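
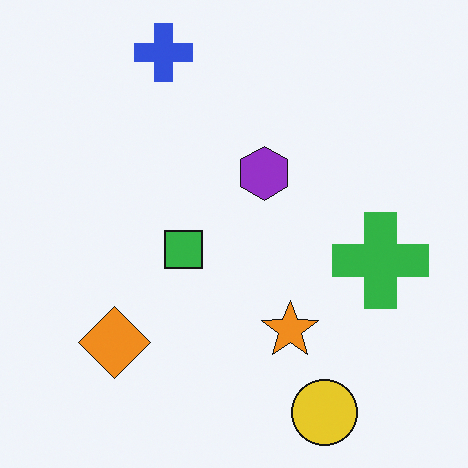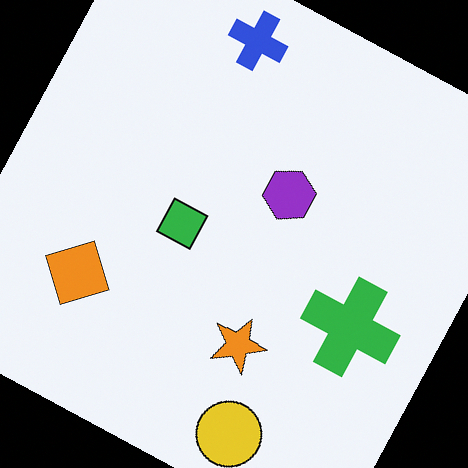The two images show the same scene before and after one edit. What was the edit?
It was rotated clockwise by a moderate amount.

Every shape is tilted by the same angle and the image corners show triangular fill wedges — a whole-image rotation by a non-right angle.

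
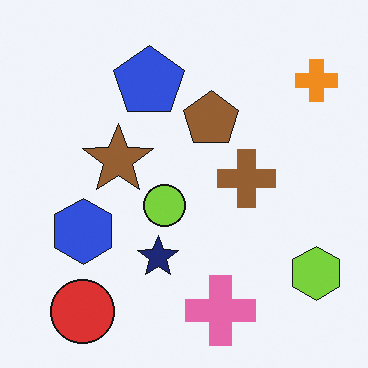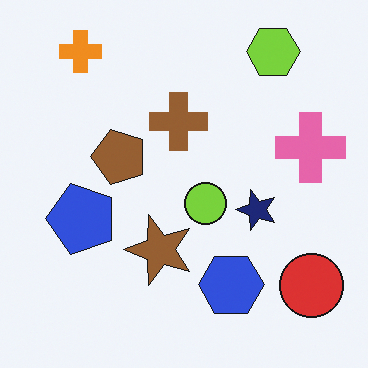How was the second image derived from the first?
The image was rotated 90° counter-clockwise.

The orange cross sits in the top-right of the first image and the top-left of the second — consistent with a whole-image 90° counter-clockwise rotation.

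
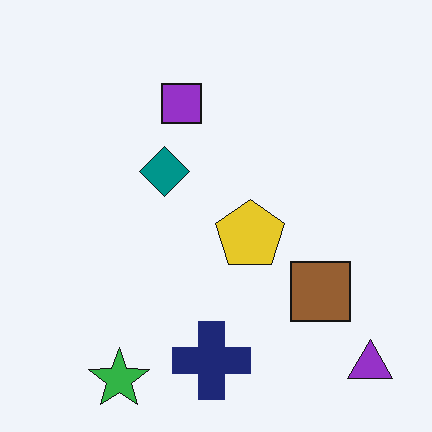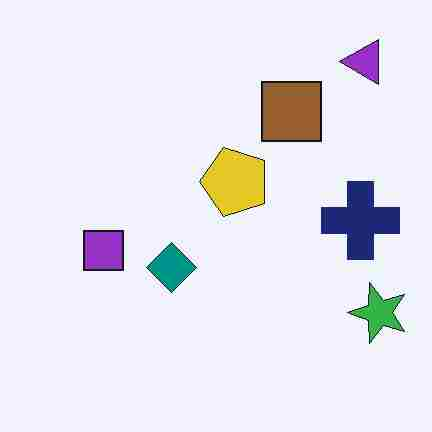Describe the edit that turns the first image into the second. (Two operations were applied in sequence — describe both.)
The image was rotated 90° counter-clockwise, then heavily JPEG-compressed with obvious blocking artifacts.

The purple triangle sits in the bottom-right of the first image and the top-right of the second — consistent with a whole-image 90° counter-clockwise rotation. Blocky 8×8 compression artifacts appear around shape edges and the flat background shows ringing — characteristic JPEG degradation.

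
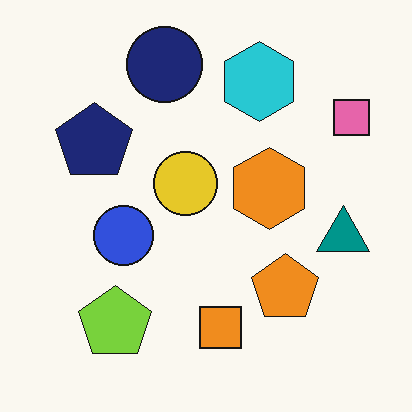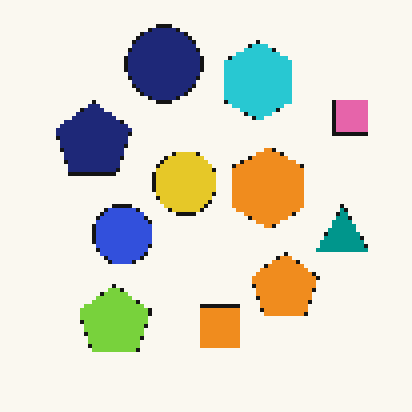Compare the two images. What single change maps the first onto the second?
It was lightly pixelated (a mild mosaic effect).

Shapes are reduced to large square blocks; fine edges and outlines are lost — a downscale-then-upscale (mosaic) effect.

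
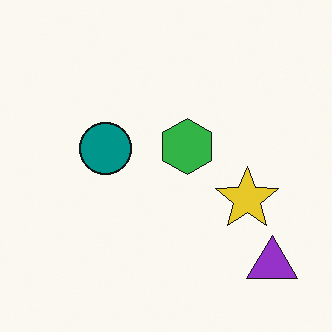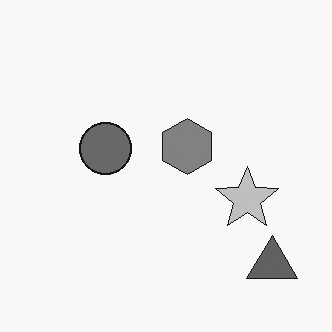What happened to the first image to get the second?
Converted to grayscale.

All color is removed — every shape is now a shade of grey.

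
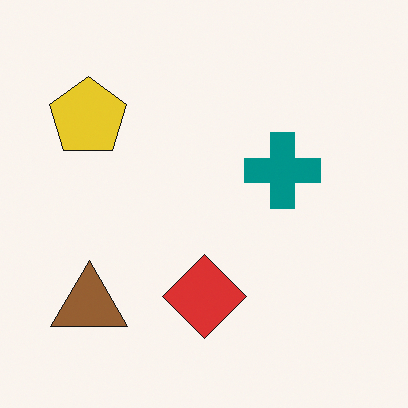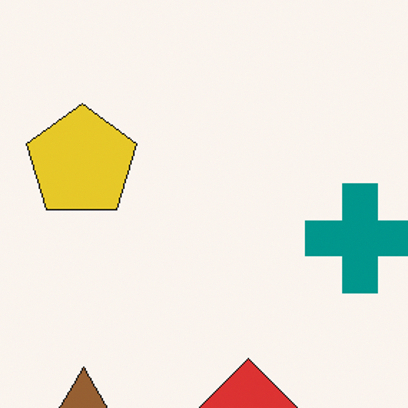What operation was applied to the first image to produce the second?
This is the original image cropped slightly and scaled back up.

The visible shapes are larger and the field of view is narrower; shapes near the original edges may be partly or wholly outside the frame — a crop-and-rescale.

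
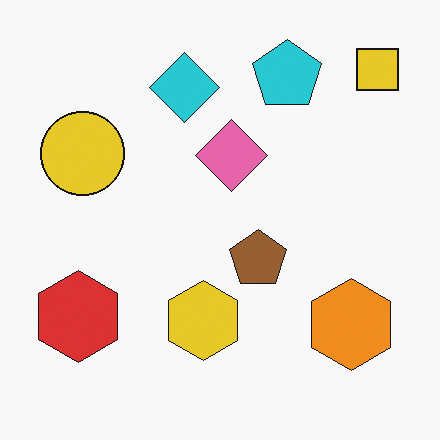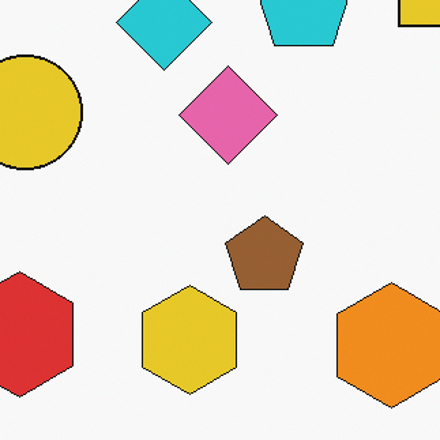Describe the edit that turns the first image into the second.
It was cropped slightly and scaled back up.

The visible shapes are larger and the field of view is narrower; shapes near the original edges may be partly or wholly outside the frame — a crop-and-rescale.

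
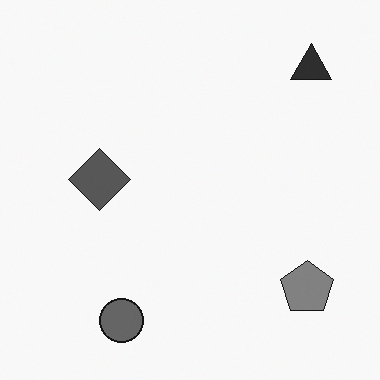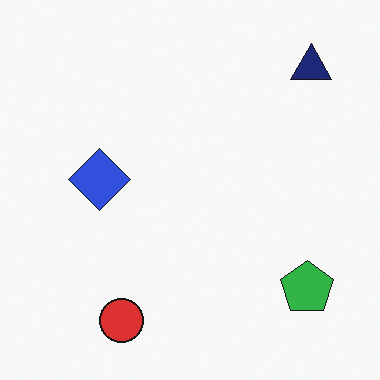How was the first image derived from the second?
This is the original image converted to grayscale.

All color is removed — every shape is now a shade of grey.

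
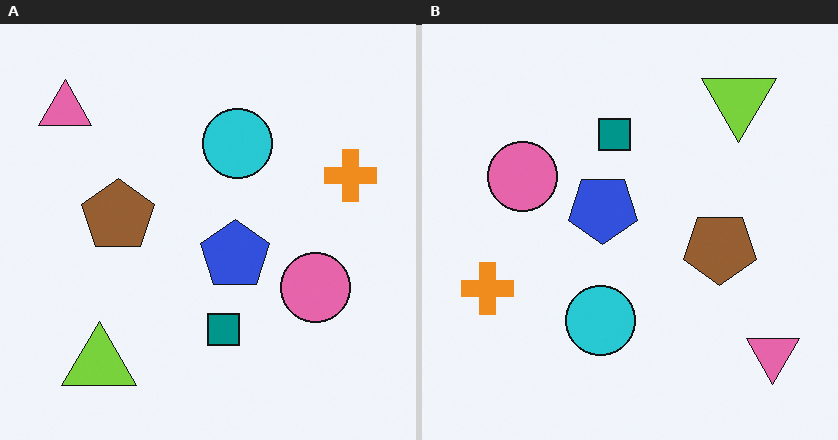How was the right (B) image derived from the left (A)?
This is the original image rotated 180°.

The pink triangle sits in the top-left of the left (A) image and the bottom-right of the right (B) — consistent with a whole-image 180° rotation.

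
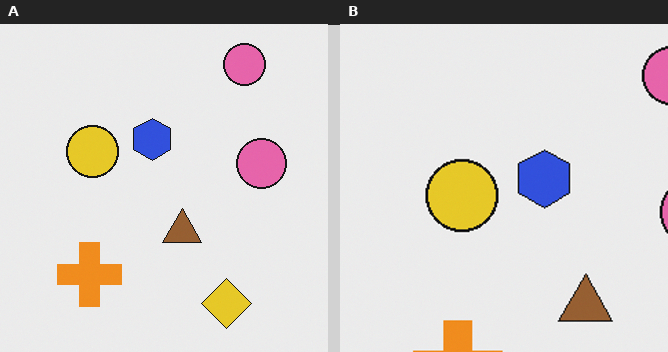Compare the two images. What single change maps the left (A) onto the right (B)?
The image was cropped slightly and scaled back up.

The visible shapes are larger and the field of view is narrower; shapes near the original edges may be partly or wholly outside the frame — a crop-and-rescale.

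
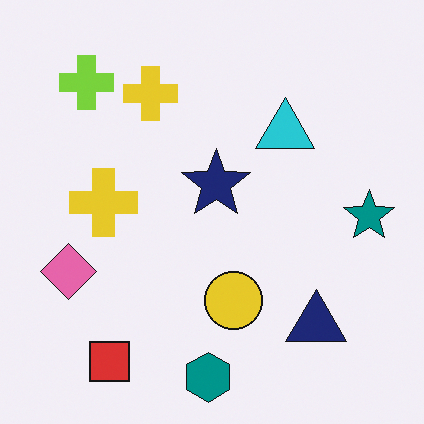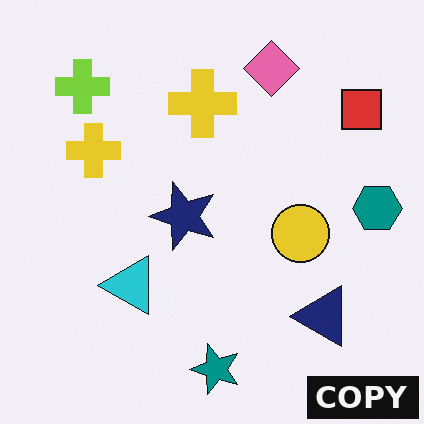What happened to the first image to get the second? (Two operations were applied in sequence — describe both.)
The second image is the first transposed (reflected across the top-left ↔ bottom-right diagonal), then watermarked with the text "COPY" in the lower-right corner.

Shapes have swapped their row and column positions — what was in the top-right is now in the bottom-left — a diagonal reflection. A dark label reading "COPY" appears in the lower-right corner.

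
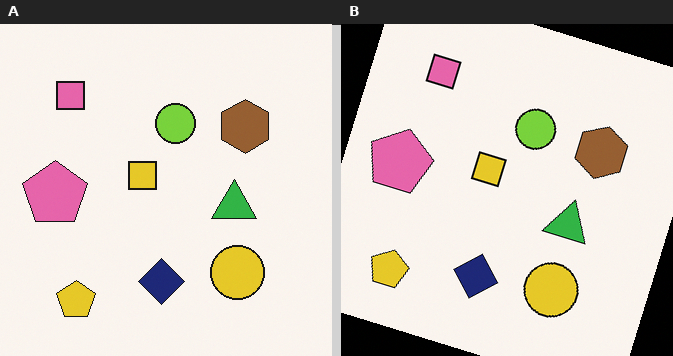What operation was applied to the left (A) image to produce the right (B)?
Rotated clockwise by a clearly visible amount.

Every shape is tilted by the same angle and the image corners show triangular fill wedges — a whole-image rotation by a non-right angle.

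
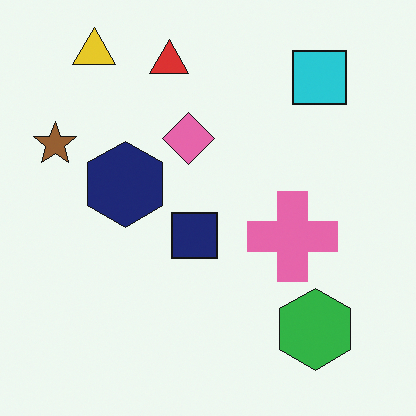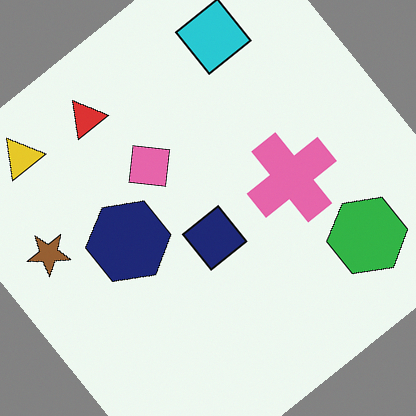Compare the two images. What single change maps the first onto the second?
It was rotated counter-clockwise by a large amount — several tens of degrees.

Every shape is tilted by the same angle and the image corners show triangular fill wedges — a whole-image rotation by a non-right angle.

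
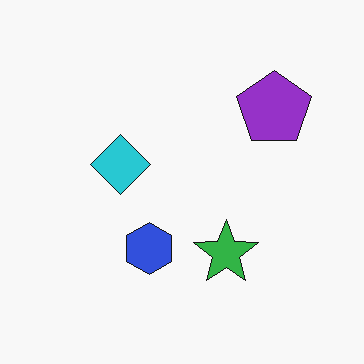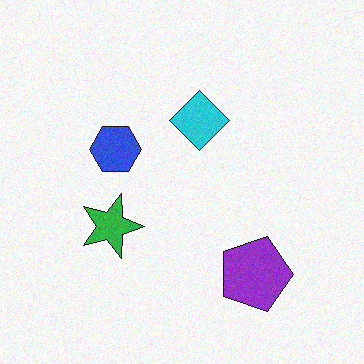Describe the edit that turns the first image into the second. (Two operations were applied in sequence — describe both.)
The transformation is: rotated 90° clockwise, then degraded with a light layer of grain.

The purple pentagon sits in the top-right of the first image and the bottom-right of the second — consistent with a whole-image 90° clockwise rotation. Random speckle covers the whole image, including the flat background.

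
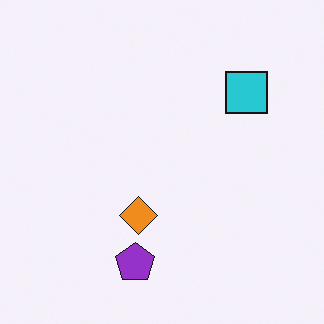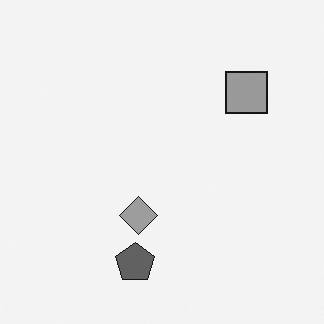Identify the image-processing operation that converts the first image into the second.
The transformation is: converted to grayscale.

All color is removed — every shape is now a shade of grey.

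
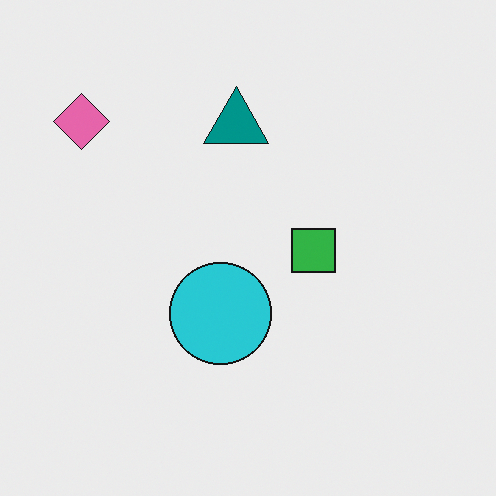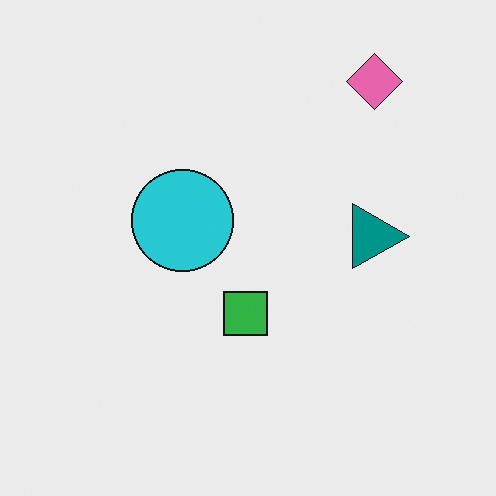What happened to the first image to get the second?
The transformation is: rotated 90° clockwise.

The pink diamond sits in the top-left of the first image and the top-right of the second — consistent with a whole-image 90° clockwise rotation.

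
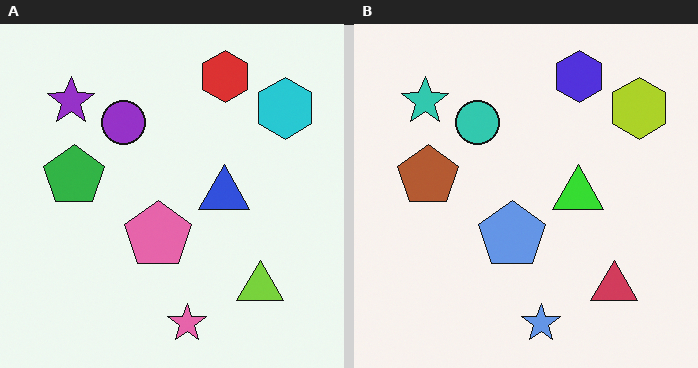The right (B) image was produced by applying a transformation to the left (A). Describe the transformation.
Hue-shifted by a large amount.

Every shape's color has rotated by the same amount around the hue wheel — a uniform hue shift.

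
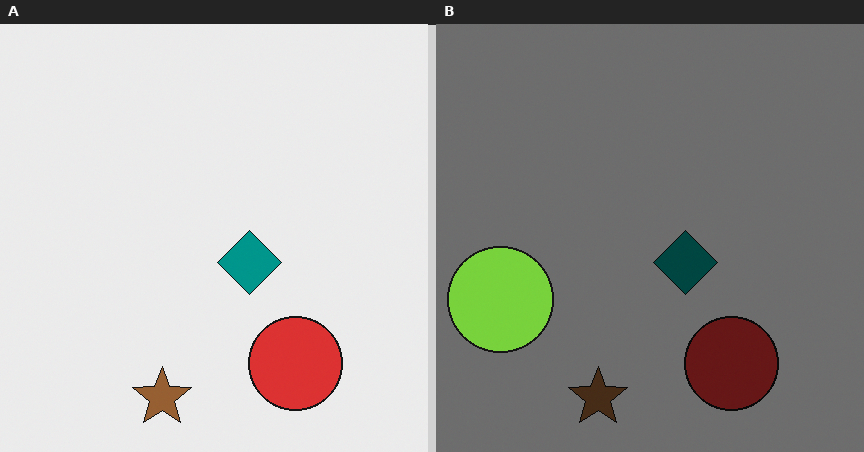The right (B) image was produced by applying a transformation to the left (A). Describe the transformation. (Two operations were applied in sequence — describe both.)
Noticeably darkened, then overlaid with an additional lime circle.

Every pixel — background and shapes alike — is uniformly darkened. A lime circle appears in the right (B) image that is absent from the left (A).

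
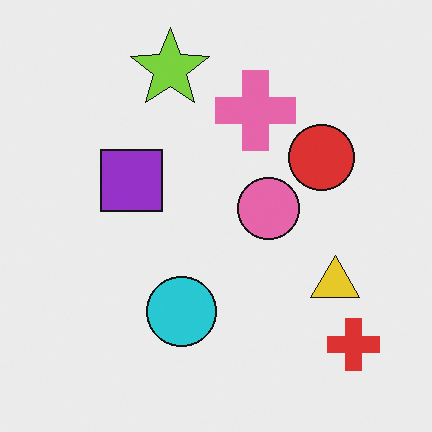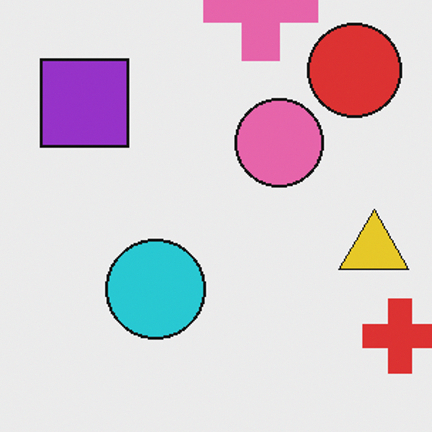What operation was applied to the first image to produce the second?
The second image is the first cropped slightly and scaled back up.

The visible shapes are larger and the field of view is narrower; shapes near the original edges may be partly or wholly outside the frame — a crop-and-rescale.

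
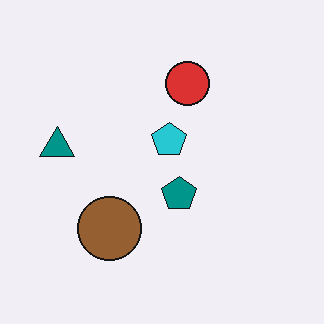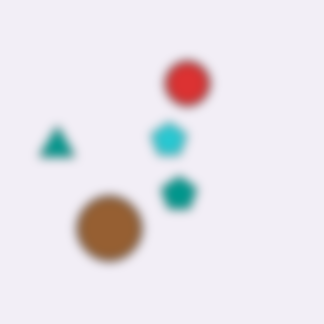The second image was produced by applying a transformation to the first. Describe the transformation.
It was strongly gaussian-blurred.

Shape edges and outlines are uniformly softened across the whole image.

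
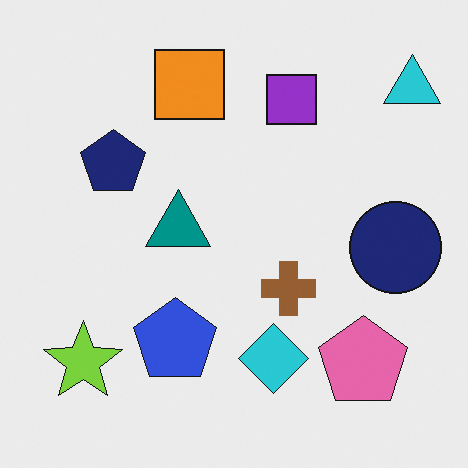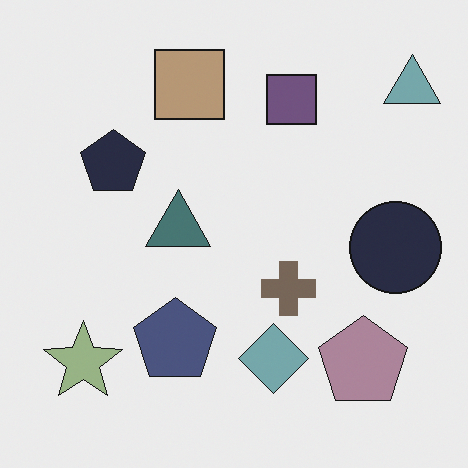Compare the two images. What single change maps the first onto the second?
The image was made much more muted (saturation change).

All colors are more muted and greyish — a global saturation change.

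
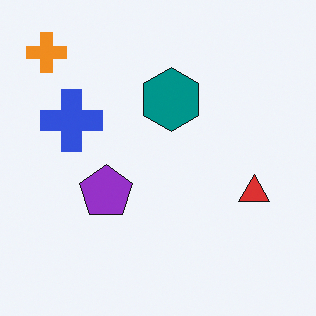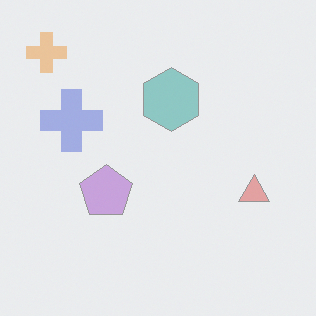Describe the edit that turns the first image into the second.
The image was washed out (contrast reduced).

Tones are pushed toward mid-grey across the whole image — a global contrast change.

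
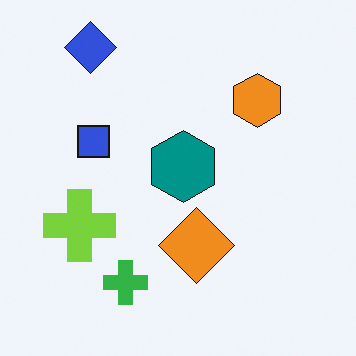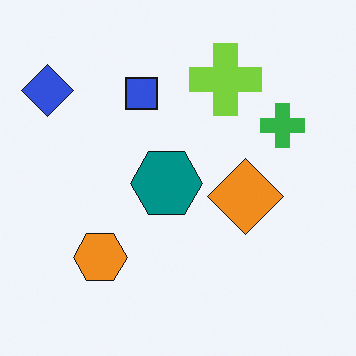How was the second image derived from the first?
The transformation is: transposed (reflected across the top-left ↔ bottom-right diagonal).

Shapes have swapped their row and column positions — what was in the top-right is now in the bottom-left — a diagonal reflection.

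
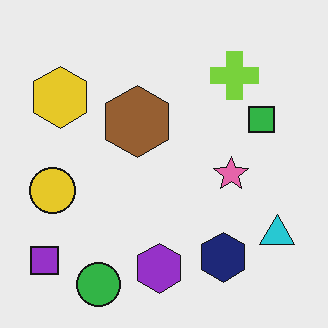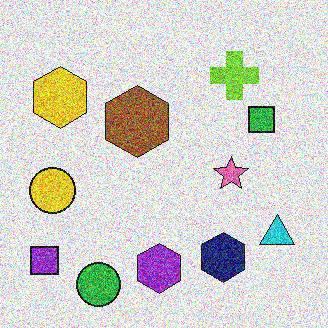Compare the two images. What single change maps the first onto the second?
It was degraded with a thick layer of grain.

Random speckle covers the whole image, including the flat background.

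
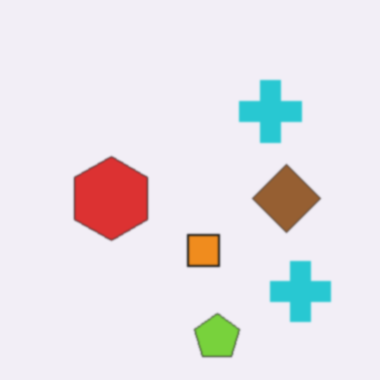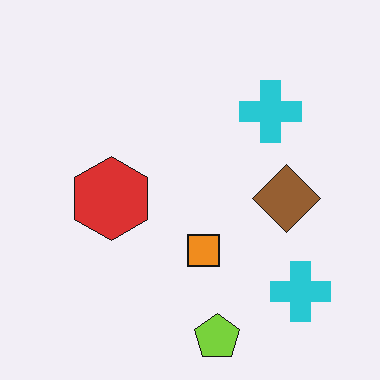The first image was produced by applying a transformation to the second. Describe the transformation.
The transformation is: slightly softened.

Shape edges and outlines are uniformly softened across the whole image.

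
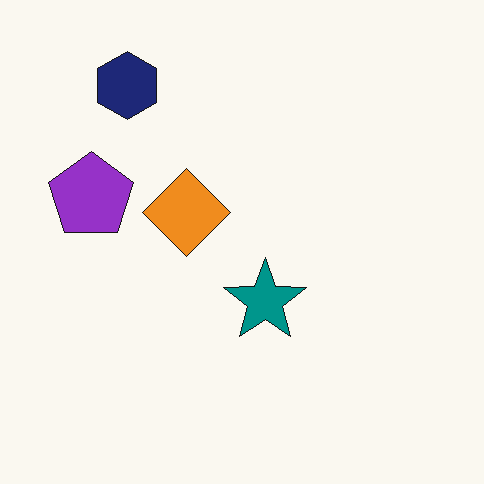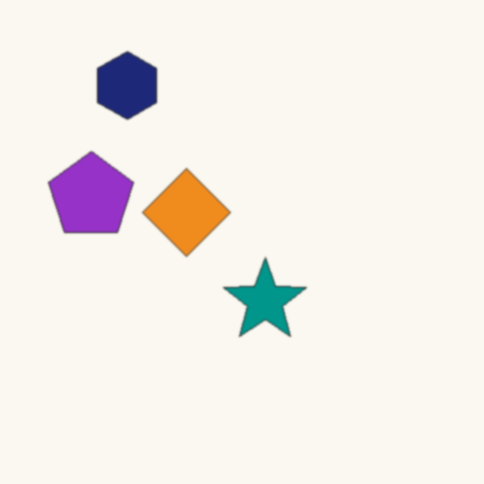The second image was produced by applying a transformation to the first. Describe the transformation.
This is the original image given a subtle gaussian blur.

Shape edges and outlines are uniformly softened across the whole image.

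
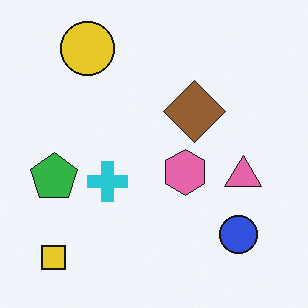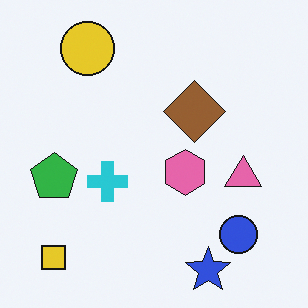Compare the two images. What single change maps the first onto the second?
The transformation is: overlaid with an additional blue star.

A blue star appears in the second image that is absent from the first.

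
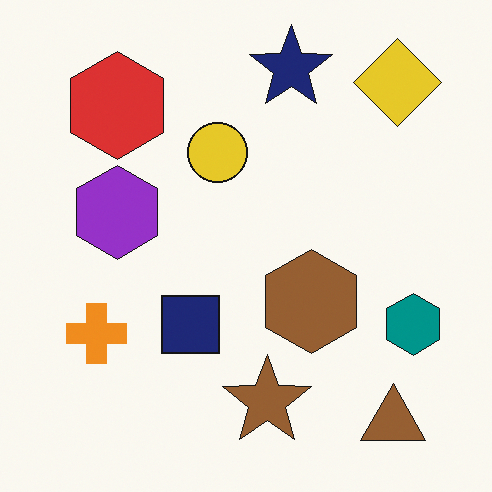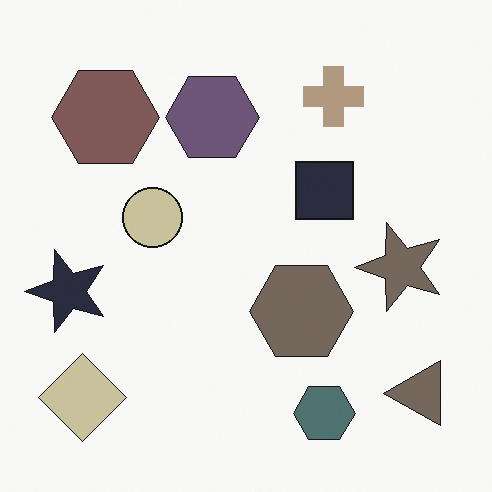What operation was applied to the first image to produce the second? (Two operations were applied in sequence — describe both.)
It was transposed (reflected across the top-left ↔ bottom-right diagonal), then made much more muted (saturation change).

Shapes have swapped their row and column positions — what was in the top-right is now in the bottom-left — a diagonal reflection. All colors are more muted and greyish — a global saturation change.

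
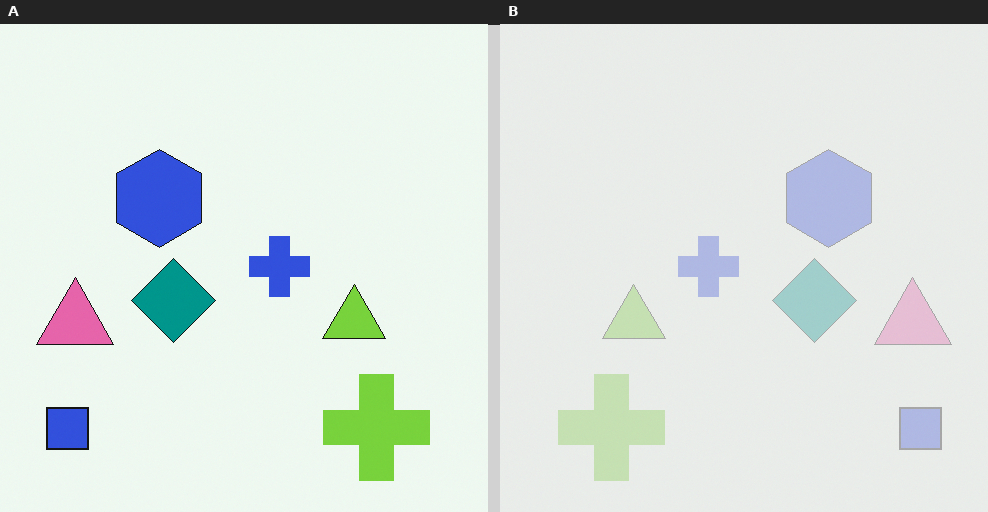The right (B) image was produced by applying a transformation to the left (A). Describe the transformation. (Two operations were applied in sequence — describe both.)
Given much lower contrast, then flipped horizontally (left ↔ right).

Tones are pushed toward mid-grey across the whole image — a global contrast change. The blue square is in the bottom-left of the left (A) image and the bottom-right of the right (B) — shapes on opposite sides of the vertical midline have swapped in a mirror flip.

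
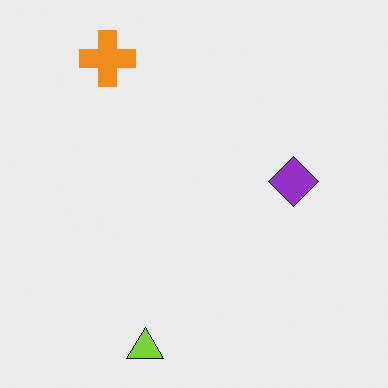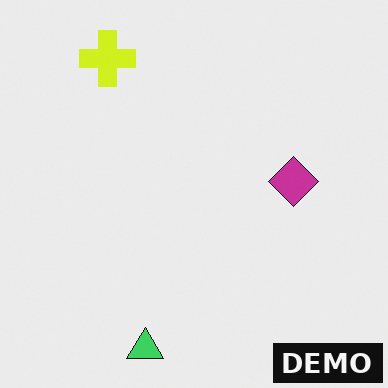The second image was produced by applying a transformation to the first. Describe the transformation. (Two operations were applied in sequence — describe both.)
Hue-shifted slightly, then watermarked with the text "DEMO" in the lower-right corner.

Every shape's color has rotated by the same amount around the hue wheel — a uniform hue shift. A dark label reading "DEMO" appears in the lower-right corner.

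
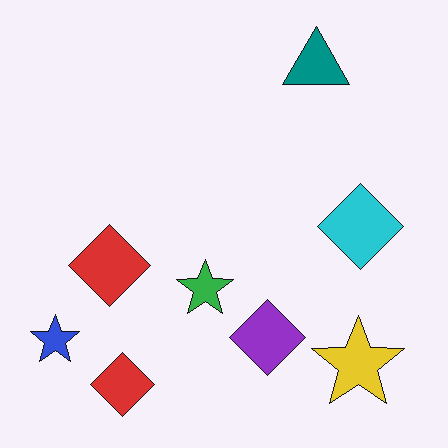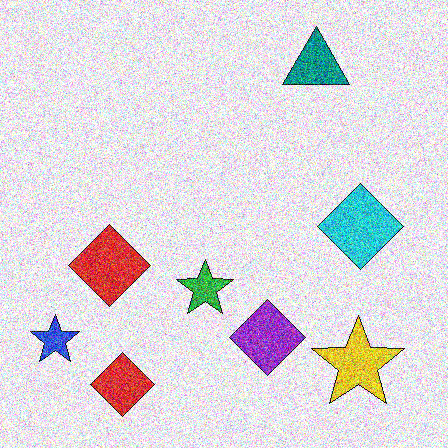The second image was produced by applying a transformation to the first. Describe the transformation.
Degraded with strong gaussian noise.

Random speckle covers the whole image, including the flat background.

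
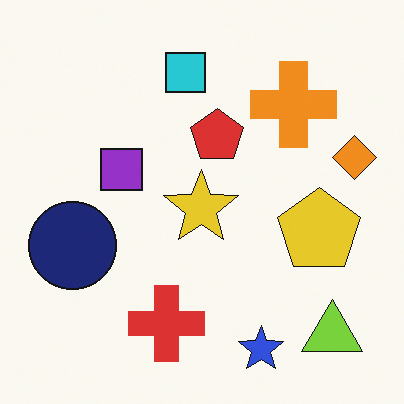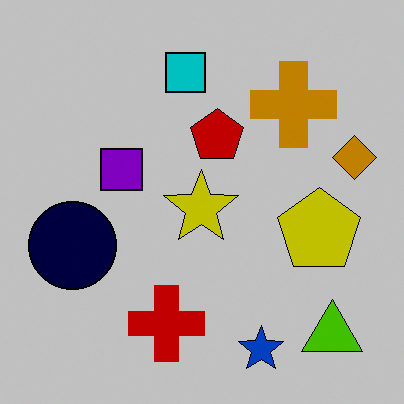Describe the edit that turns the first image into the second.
The image was aggressively posterized.

Each flat color has snapped to a coarser quantized level — most visibly, the near-white background has dropped to a flat grey.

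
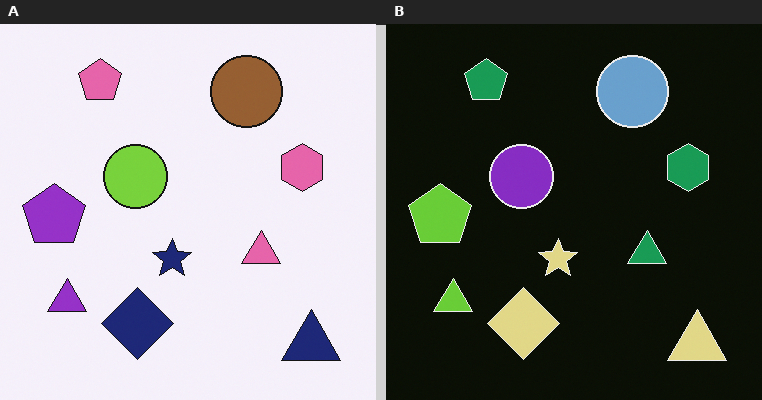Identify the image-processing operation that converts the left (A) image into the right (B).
The transformation is: color-inverted (negative).

The light background has become dark and every shape's color is its complement — a photographic negative.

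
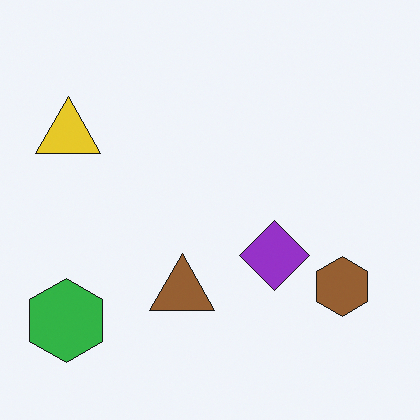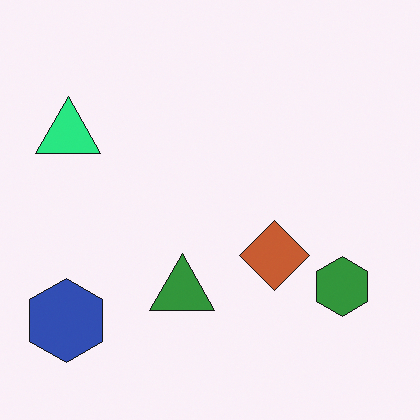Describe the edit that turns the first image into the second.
This is the original image hue-shifted noticeably.

Every shape's color has rotated by the same amount around the hue wheel — a uniform hue shift.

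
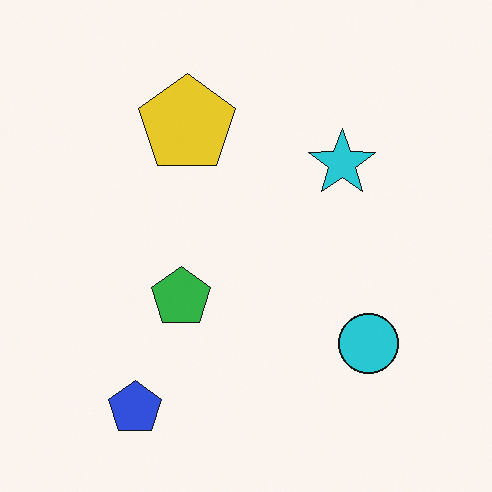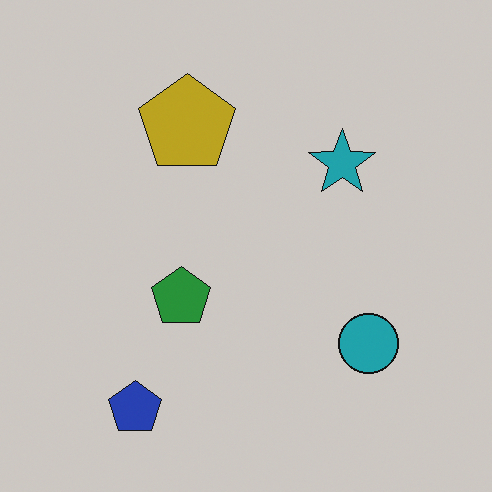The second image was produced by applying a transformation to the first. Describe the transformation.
The image was darkened a little.

Every pixel — background and shapes alike — is uniformly darkened.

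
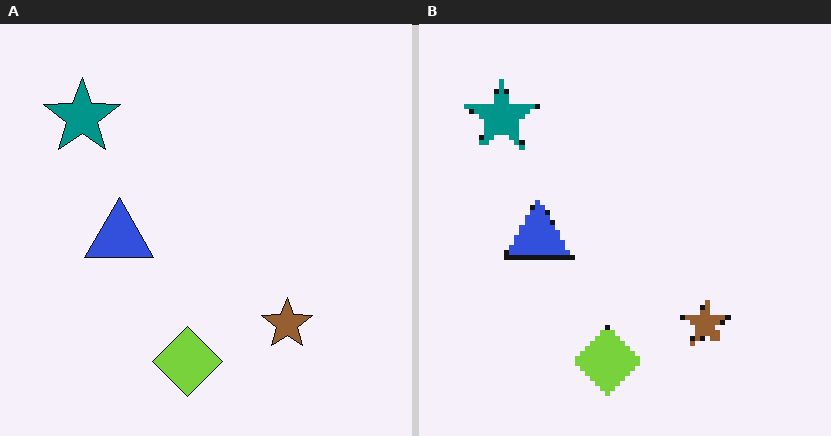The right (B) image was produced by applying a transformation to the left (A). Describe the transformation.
This is the original image lightly pixelated (a mild mosaic effect).

Shapes are reduced to large square blocks; fine edges and outlines are lost — a downscale-then-upscale (mosaic) effect.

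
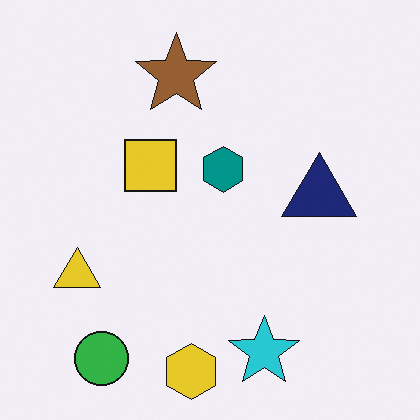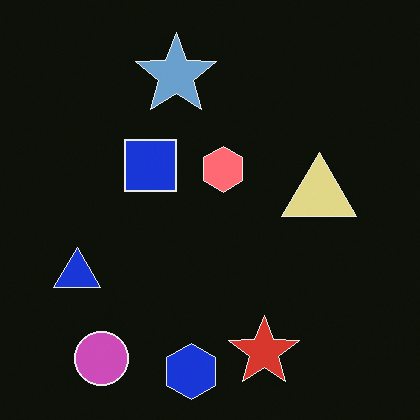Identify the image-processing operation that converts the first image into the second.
The transformation is: color-inverted (negative).

The light background has become dark and every shape's color is its complement — a photographic negative.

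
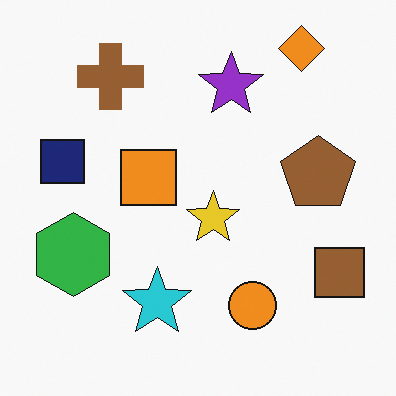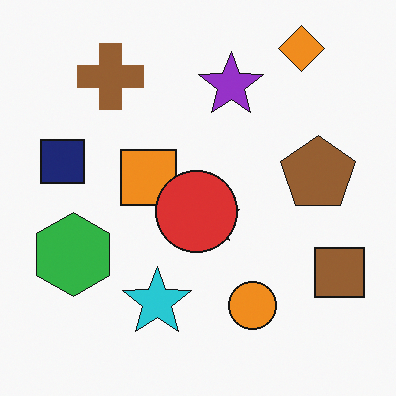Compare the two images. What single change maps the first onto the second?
The transformation is: overlaid with an additional red circle.

A red circle appears in the second image that is absent from the first.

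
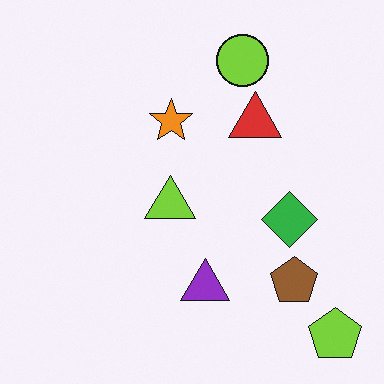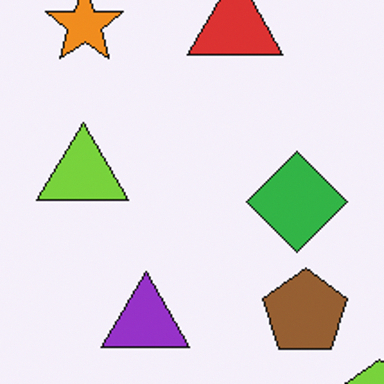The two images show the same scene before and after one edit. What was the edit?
The transformation is: cropped to a noticeably smaller region and rescaled.

The visible shapes are larger and the field of view is narrower; shapes near the original edges may be partly or wholly outside the frame — a crop-and-rescale.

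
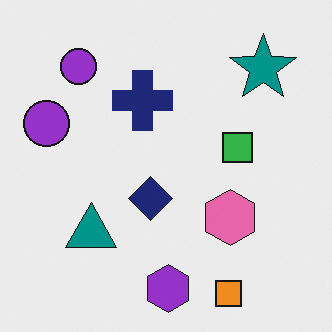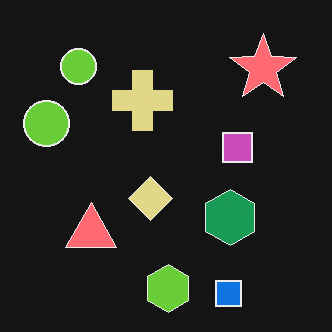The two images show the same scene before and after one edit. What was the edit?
The transformation is: color-inverted (negative).

The light background has become dark and every shape's color is its complement — a photographic negative.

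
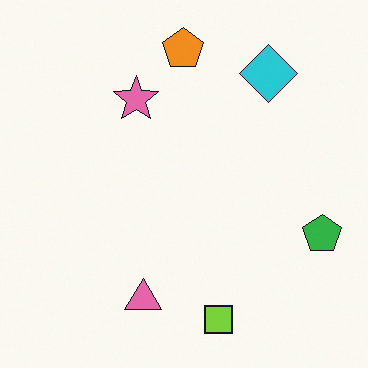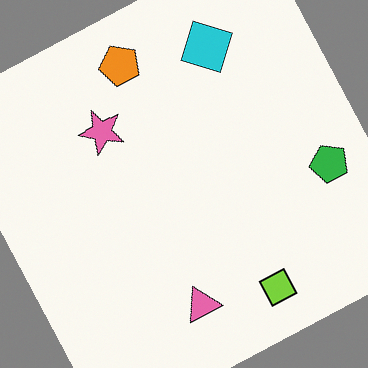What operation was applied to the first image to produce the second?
The second image is the first rotated counter-clockwise by a moderate amount.

Every shape is tilted by the same angle and the image corners show triangular fill wedges — a whole-image rotation by a non-right angle.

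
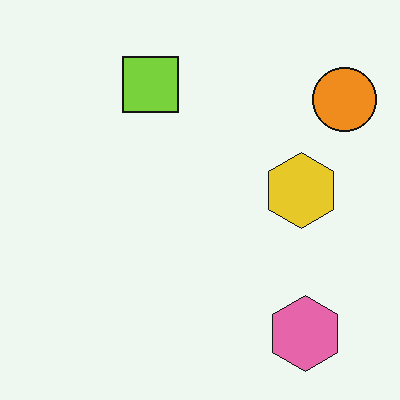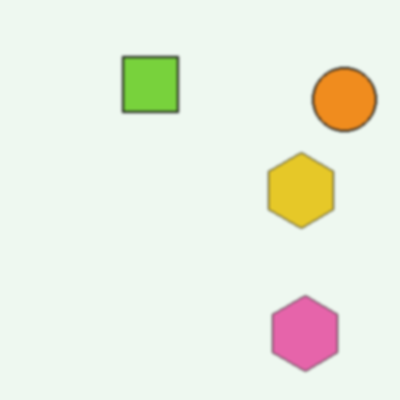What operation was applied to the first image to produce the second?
The image was given a subtle gaussian blur.

Shape edges and outlines are uniformly softened across the whole image.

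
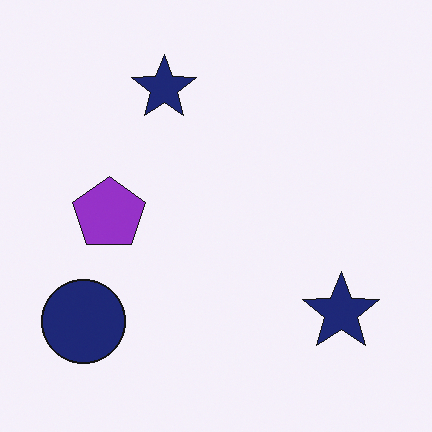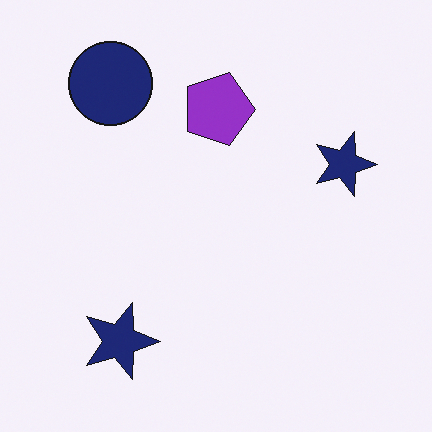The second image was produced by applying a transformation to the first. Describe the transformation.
The image was rotated 90° clockwise.

The navy circle sits in the bottom-left of the first image and the top-left of the second — consistent with a whole-image 90° clockwise rotation.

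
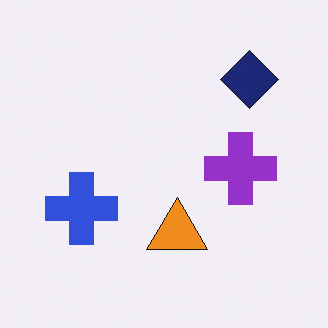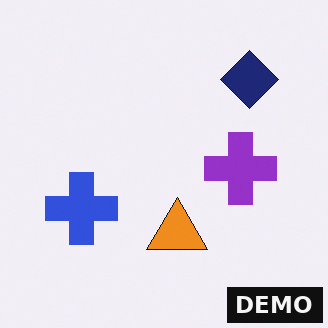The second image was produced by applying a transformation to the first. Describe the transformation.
This is the original image watermarked with the text "DEMO" in the lower-right corner.

A dark label reading "DEMO" appears in the lower-right corner.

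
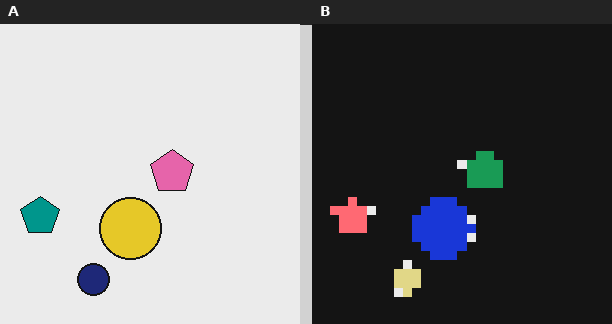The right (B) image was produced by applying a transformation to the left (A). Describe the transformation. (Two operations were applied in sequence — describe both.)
Heavily pixelated into large blocks, then color-inverted (negative).

Shapes are reduced to large square blocks; fine edges and outlines are lost — a downscale-then-upscale (mosaic) effect. The light background has become dark and every shape's color is its complement — a photographic negative.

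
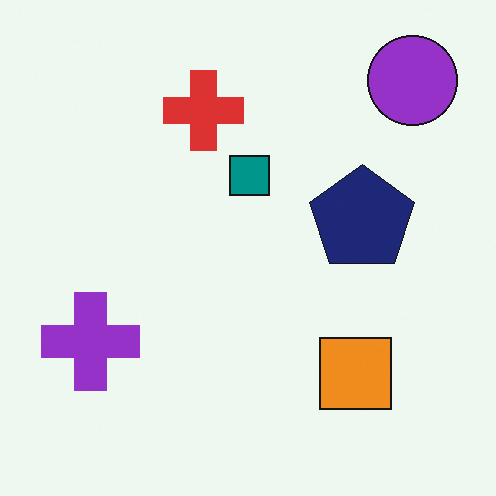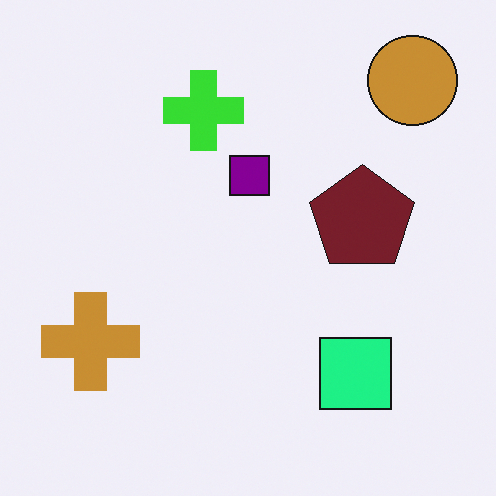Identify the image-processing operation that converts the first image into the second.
Hue-shifted through roughly a third of the color wheel.

Every shape's color has rotated by the same amount around the hue wheel — a uniform hue shift.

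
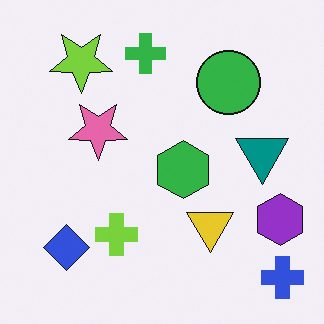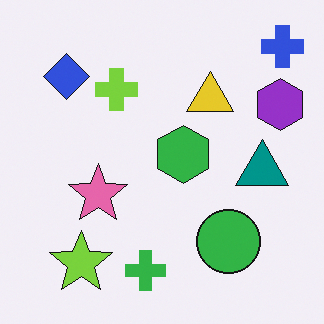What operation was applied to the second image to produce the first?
The first image is the second flipped vertically (top ↔ bottom).

The blue cross is in the top-right of the second image and the bottom-right of the first — shapes on opposite sides of the horizontal midline have swapped in a mirror flip.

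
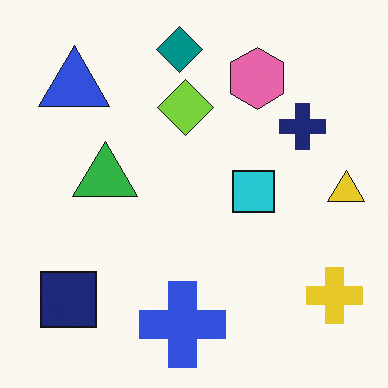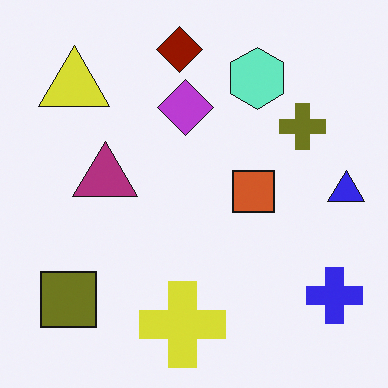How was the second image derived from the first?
The second image is the first hue-shifted through roughly half the color wheel.

Every shape's color has rotated by the same amount around the hue wheel — a uniform hue shift.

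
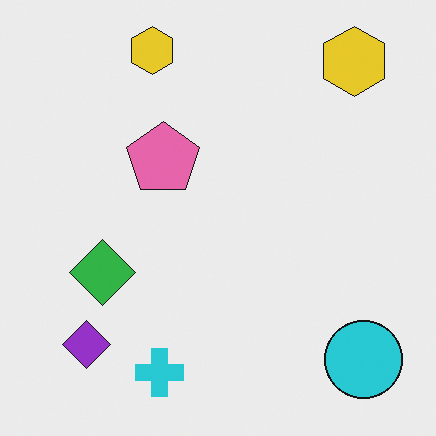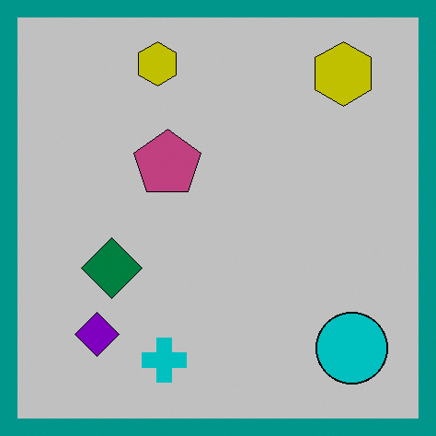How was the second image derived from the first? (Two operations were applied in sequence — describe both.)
The transformation is: aggressively posterized, then framed with a teal border.

Each flat color has snapped to a coarser quantized level — most visibly, the near-white background has dropped to a flat grey. A solid teal frame runs around the edge of the second image, with the content slightly shrunk inside it.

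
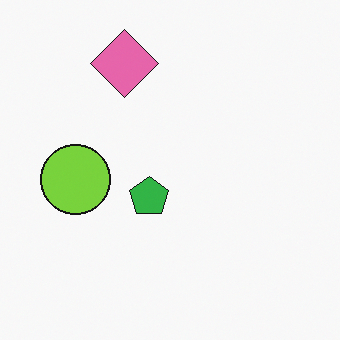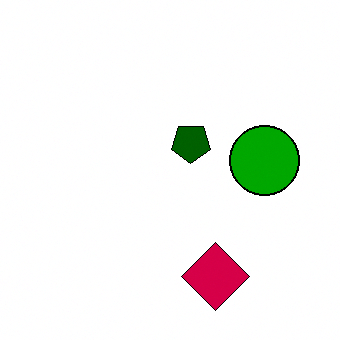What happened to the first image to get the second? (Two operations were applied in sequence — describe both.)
Boosted in contrast, then rotated 180°.

Tones are pushed away from mid-grey across the whole image — a global contrast change. The pink diamond sits in the top of the first image and the bottom of the second — consistent with a whole-image 180° rotation.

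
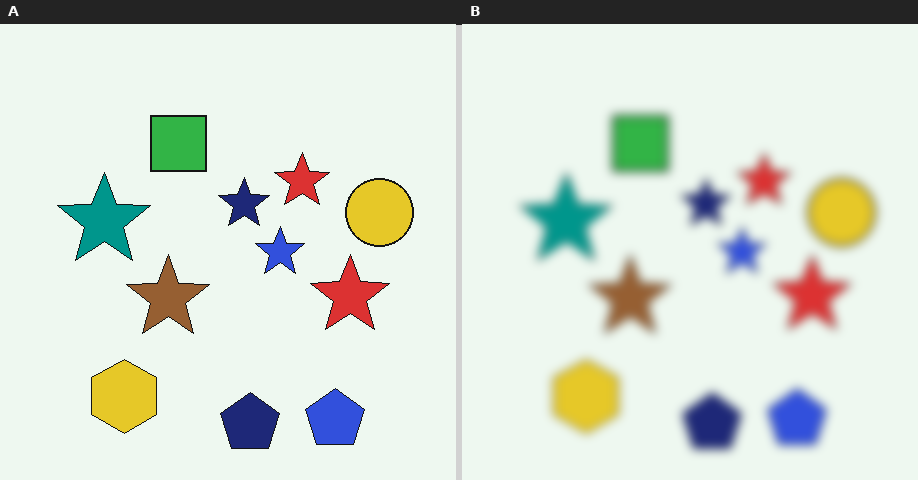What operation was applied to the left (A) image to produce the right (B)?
This is the original image strongly gaussian-blurred.

Shape edges and outlines are uniformly softened across the whole image.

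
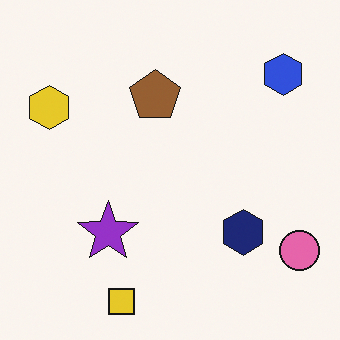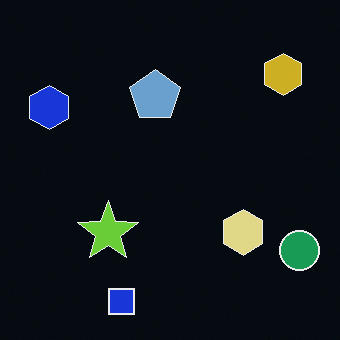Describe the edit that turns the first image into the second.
It was color-inverted (negative).

The light background has become dark and every shape's color is its complement — a photographic negative.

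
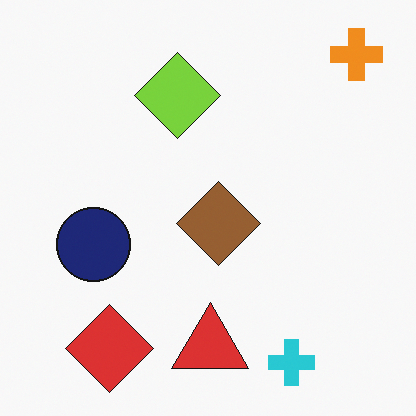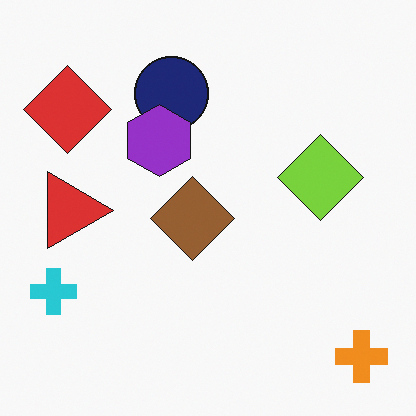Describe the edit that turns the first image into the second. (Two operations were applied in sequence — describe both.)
This is the original image rotated 90° clockwise, then overlaid with an additional purple hexagon.

The orange cross sits in the top-right of the first image and the bottom-right of the second — consistent with a whole-image 90° clockwise rotation. A purple hexagon appears in the second image that is absent from the first.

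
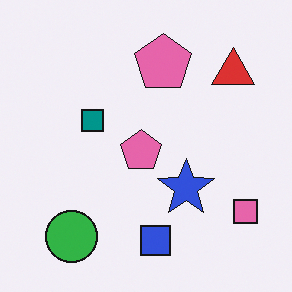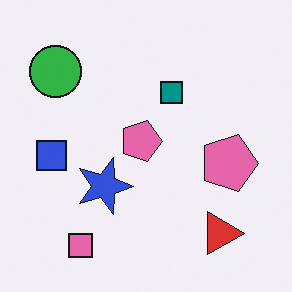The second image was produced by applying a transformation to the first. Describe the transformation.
The second image is the first rotated 90° clockwise.

The pink square sits in the bottom-right of the first image and the bottom-left of the second — consistent with a whole-image 90° clockwise rotation.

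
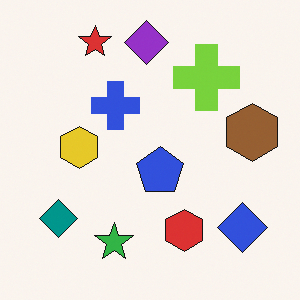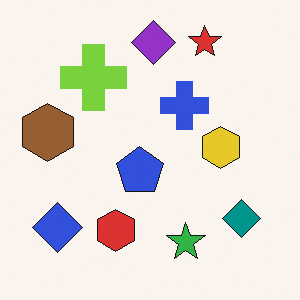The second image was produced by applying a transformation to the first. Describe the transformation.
The image was flipped horizontally (left ↔ right).

The brown hexagon is in the right of the first image and the left of the second — shapes on opposite sides of the vertical midline have swapped in a mirror flip.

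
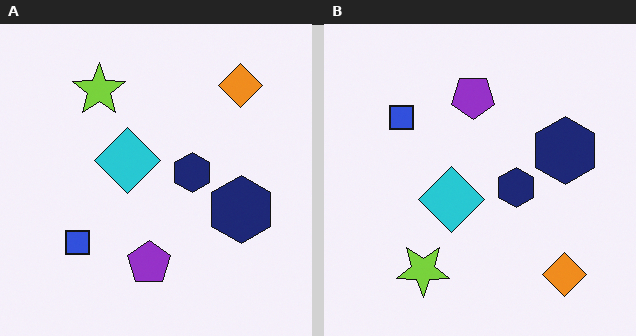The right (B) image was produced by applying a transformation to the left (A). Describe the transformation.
The transformation is: flipped vertically (top ↔ bottom).

The orange diamond is in the top-right of the left (A) image and the bottom-right of the right (B) — shapes on opposite sides of the horizontal midline have swapped in a mirror flip.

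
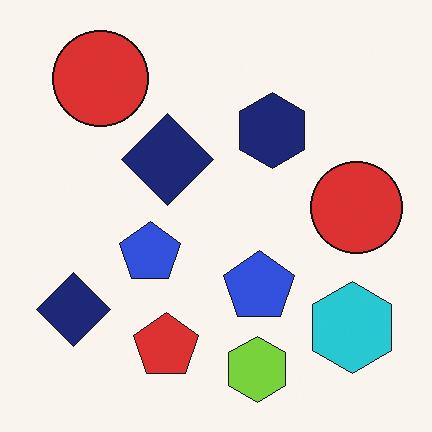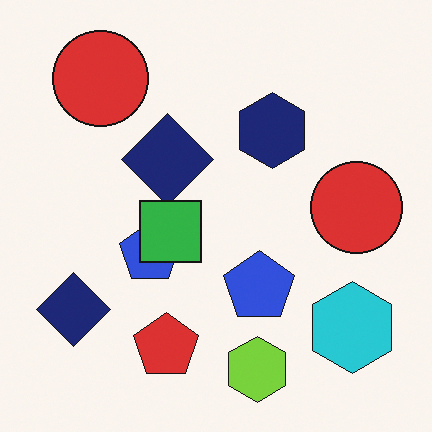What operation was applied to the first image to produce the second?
Overlaid with an additional green square.

A green square appears in the second image that is absent from the first.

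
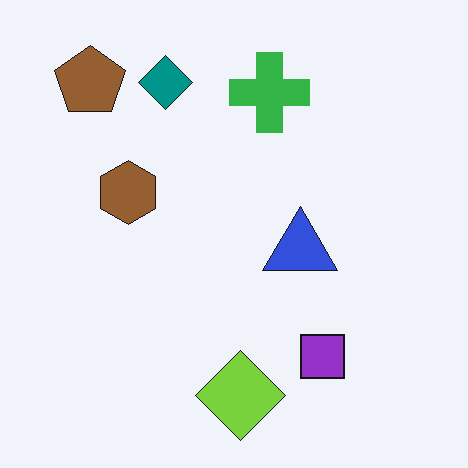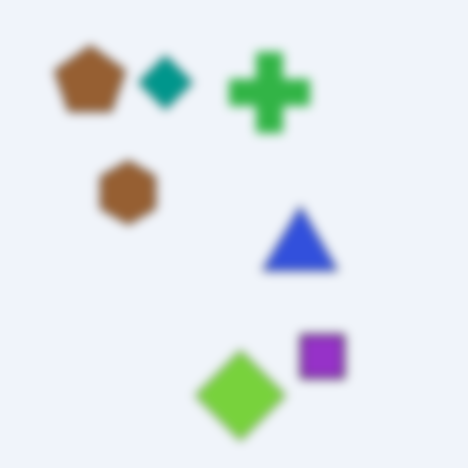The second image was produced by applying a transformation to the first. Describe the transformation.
This is the original image heavily blurred.

Shape edges and outlines are uniformly softened across the whole image.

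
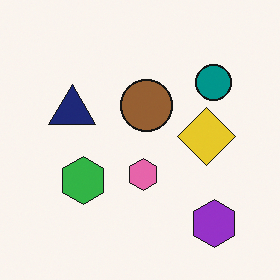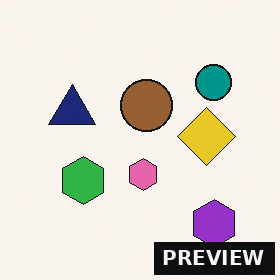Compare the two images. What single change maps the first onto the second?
Watermarked with the text "PREVIEW" in the lower-right corner.

A dark label reading "PREVIEW" appears in the lower-right corner.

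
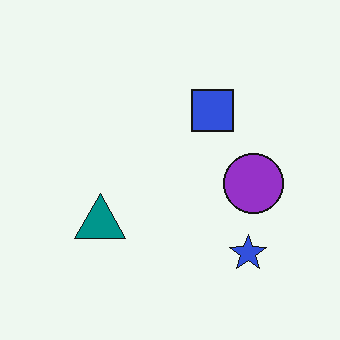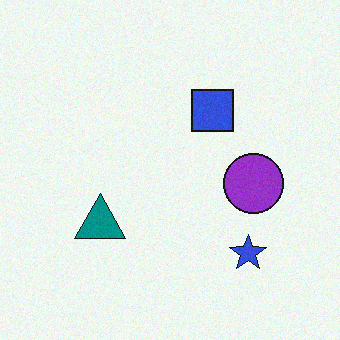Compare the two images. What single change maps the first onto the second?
It was degraded with light additive noise.

Random speckle covers the whole image, including the flat background.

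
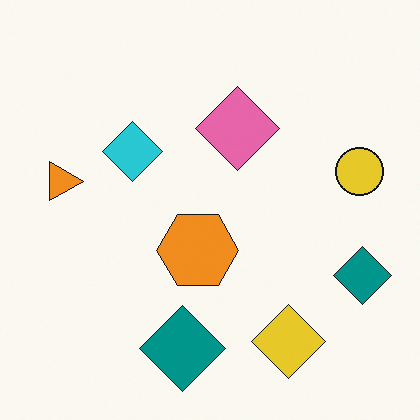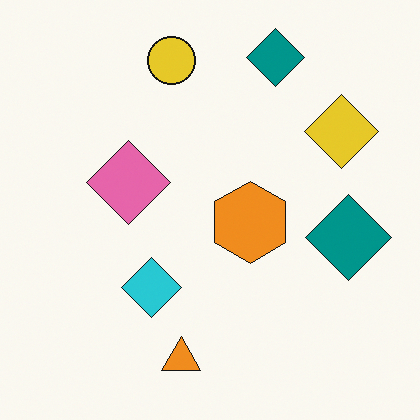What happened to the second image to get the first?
It was rotated 90° clockwise.

The yellow circle sits in the top of the second image and the right of the first — consistent with a whole-image 90° clockwise rotation.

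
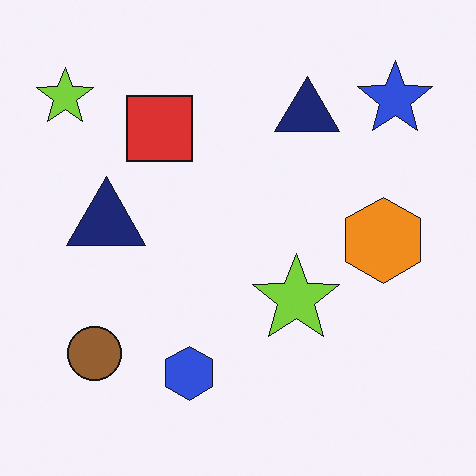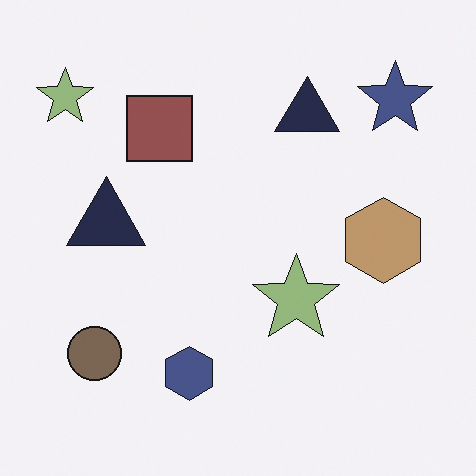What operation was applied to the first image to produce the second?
The second image is the first made much more muted (saturation change).

All colors are more muted and greyish — a global saturation change.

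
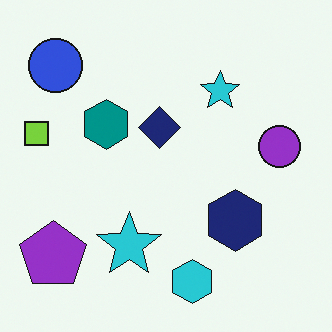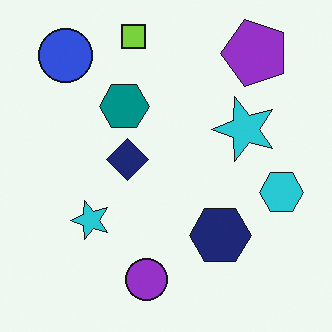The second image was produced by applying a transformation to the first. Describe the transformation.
The transformation is: transposed (reflected across the top-left ↔ bottom-right diagonal).

Shapes have swapped their row and column positions — what was in the top-right is now in the bottom-left — a diagonal reflection.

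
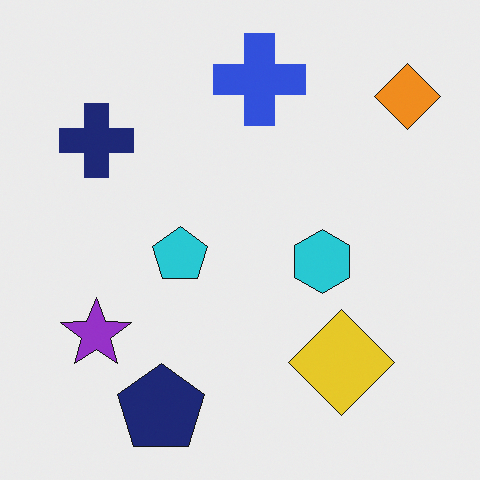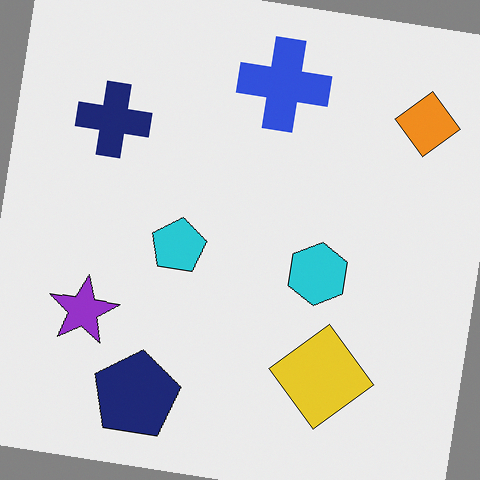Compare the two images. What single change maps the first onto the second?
This is the original image rotated clockwise by a small amount.

Every shape is tilted by the same angle and the image corners show triangular fill wedges — a whole-image rotation by a non-right angle.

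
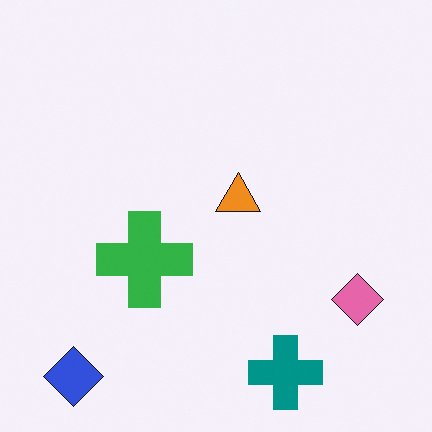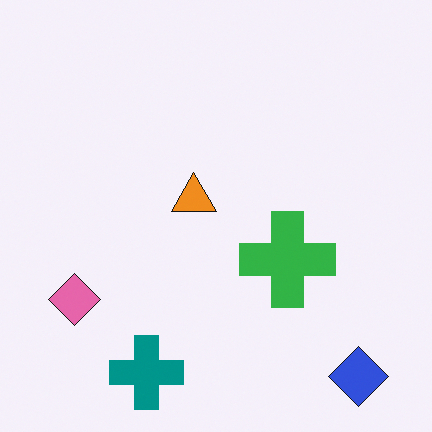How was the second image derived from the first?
The image was flipped horizontally (left ↔ right).

The blue diamond is in the bottom-left of the first image and the bottom-right of the second — shapes on opposite sides of the vertical midline have swapped in a mirror flip.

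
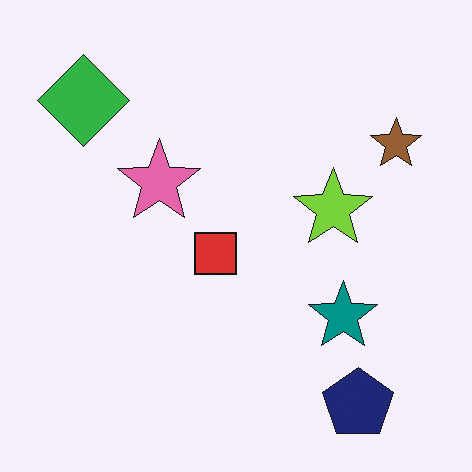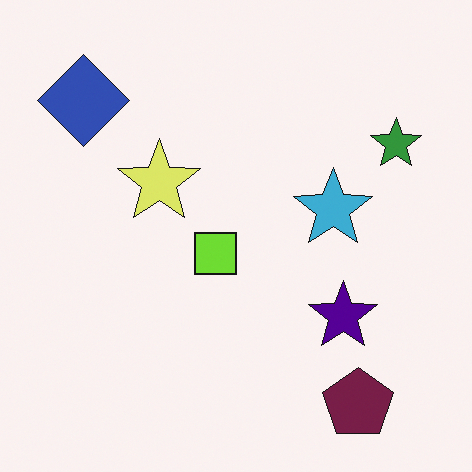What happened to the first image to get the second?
The second image is the first hue-shifted by a moderate amount.

Every shape's color has rotated by the same amount around the hue wheel — a uniform hue shift.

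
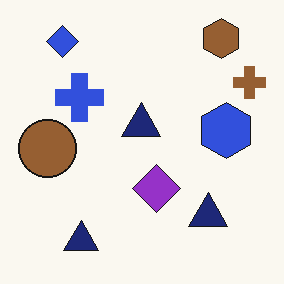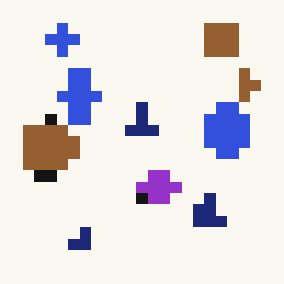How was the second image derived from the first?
This is the original image heavily pixelated into large blocks.

Shapes are reduced to large square blocks; fine edges and outlines are lost — a downscale-then-upscale (mosaic) effect.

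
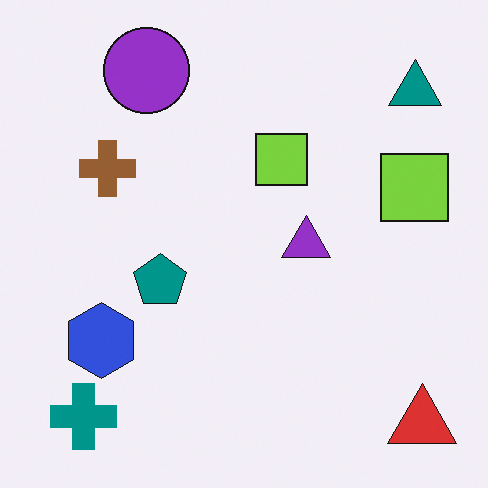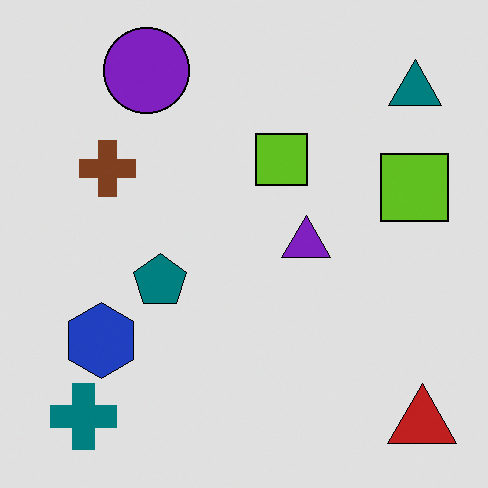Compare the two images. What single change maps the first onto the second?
Moderately posterized.

Each flat color has snapped to a coarser quantized level — most visibly, the near-white background has dropped to a flat grey.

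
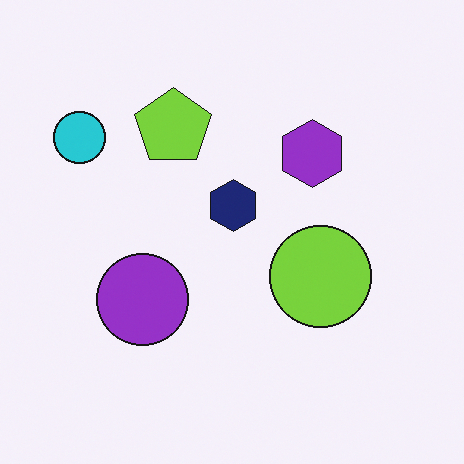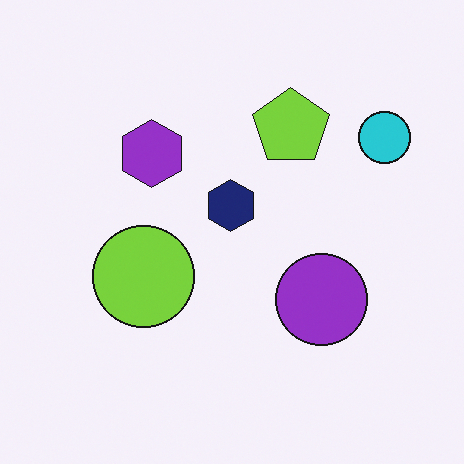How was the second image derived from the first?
Flipped horizontally (left ↔ right).

The cyan circle is in the top-left of the first image and the top-right of the second — shapes on opposite sides of the vertical midline have swapped in a mirror flip.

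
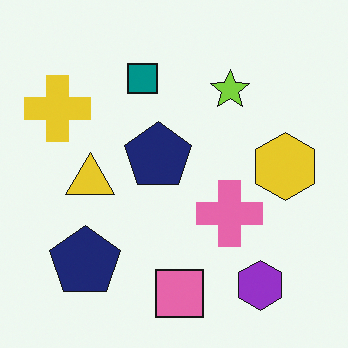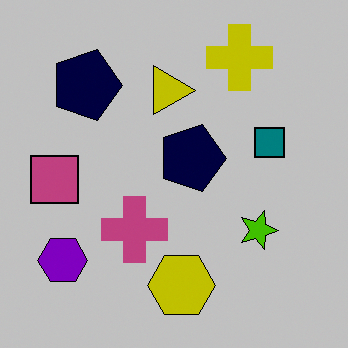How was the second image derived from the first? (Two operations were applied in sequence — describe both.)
This is the original image rotated 90° clockwise, then aggressively posterized.

The purple hexagon sits in the bottom-right of the first image and the bottom-left of the second — consistent with a whole-image 90° clockwise rotation. Each flat color has snapped to a coarser quantized level — most visibly, the near-white background has dropped to a flat grey.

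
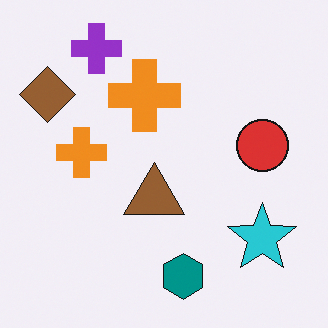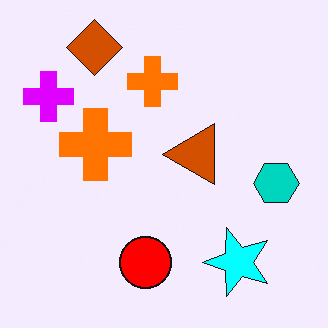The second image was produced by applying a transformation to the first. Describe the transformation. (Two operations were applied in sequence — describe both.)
The second image is the first transposed (reflected across the top-left ↔ bottom-right diagonal), then made much more vivid (saturation change).

Shapes have swapped their row and column positions — what was in the top-right is now in the bottom-left — a diagonal reflection. All colors are more vivid — a global saturation change.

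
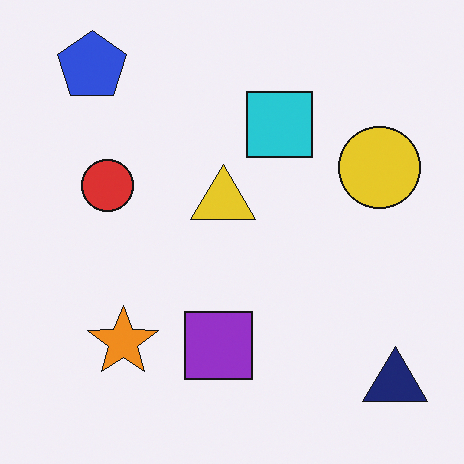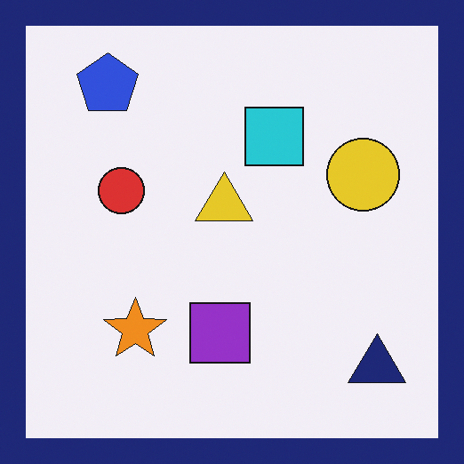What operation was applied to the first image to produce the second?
This is the original image framed with a navy border.

A solid navy frame runs around the edge of the second image, with the content slightly shrunk inside it.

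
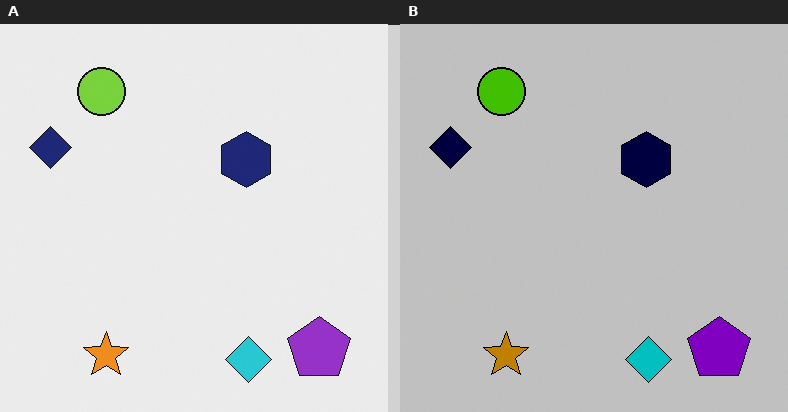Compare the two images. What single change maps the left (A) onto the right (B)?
Aggressively posterized.

Each flat color has snapped to a coarser quantized level — most visibly, the near-white background has dropped to a flat grey.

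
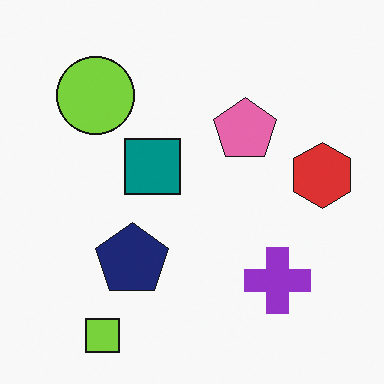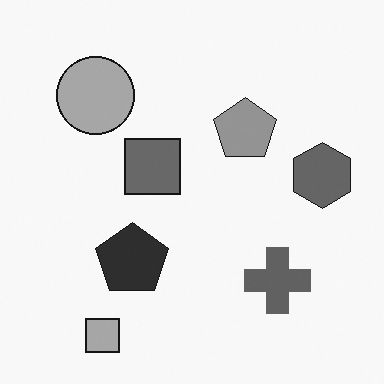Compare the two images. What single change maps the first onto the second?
It was converted to grayscale.

All color is removed — every shape is now a shade of grey.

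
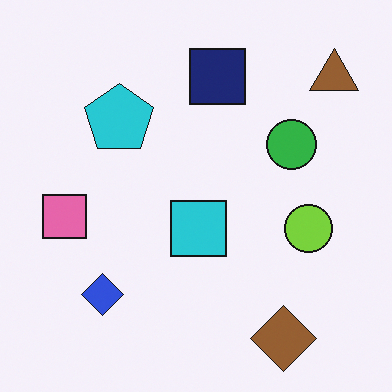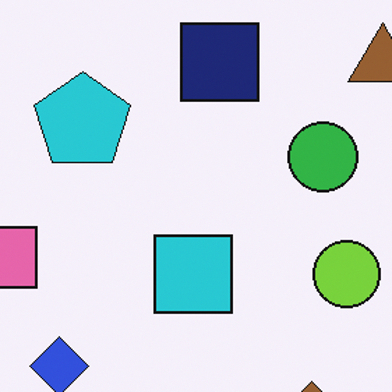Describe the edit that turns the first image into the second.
Cropped slightly and scaled back up.

The visible shapes are larger and the field of view is narrower; shapes near the original edges may be partly or wholly outside the frame — a crop-and-rescale.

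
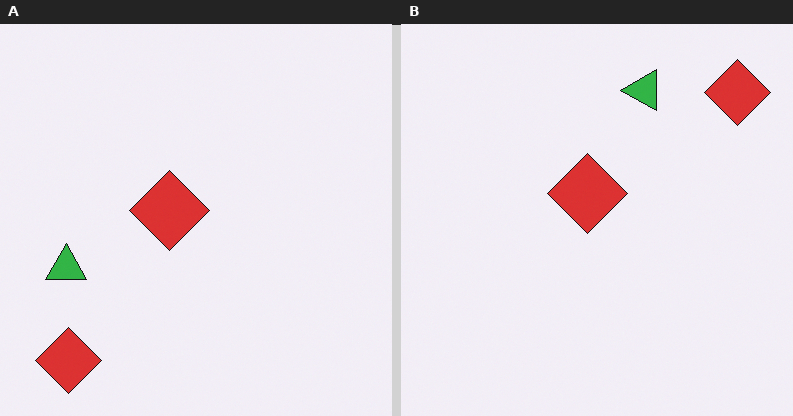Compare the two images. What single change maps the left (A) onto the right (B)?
This is the original image transposed (reflected across the top-left ↔ bottom-right diagonal).

Shapes have swapped their row and column positions — what was in the top-right is now in the bottom-left — a diagonal reflection.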